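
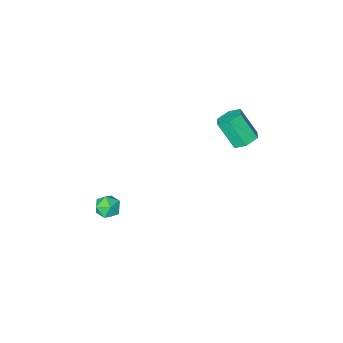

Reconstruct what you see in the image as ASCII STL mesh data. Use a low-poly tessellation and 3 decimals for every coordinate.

solid 
facet normal -0.267 0.525 -0.808
outer loop
vertex -3.799 3.85 2.154
vertex -4.208 4.406 2.65
vertex -3.389 4.529 2.459
endloop
endfacet
facet normal 0.834 -0.294 -0.467
outer loop
vertex -3.799 3.85 2.154
vertex -3.389 4.529 2.459
vertex -3.283 2.838 3.714
endloop
endfacet
facet normal 0.834 -0.294 -0.467
outer loop
vertex -3.283 2.838 3.714
vertex -3.389 4.529 2.459
vertex -2.873 3.517 4.019
endloop
endfacet
facet normal 0.267 -0.525 0.808
outer loop
vertex -3.283 2.838 3.714
vertex -2.873 3.517 4.019
vertex -3.692 3.394 4.21
endloop
endfacet
facet normal -0.267 0.525 -0.808
outer loop
vertex -3.389 4.529 2.459
vertex -4.208 4.406 2.65
vertex -3.798 5.085 2.955
endloop
endfacet
facet normal 0.835 0.545 0.077
outer loop
vertex -3.389 4.529 2.459
vertex -3.798 5.085 2.955
vertex -2.873 3.517 4.019
endloop
endfacet
facet normal 0.835 0.545 0.077
outer loop
vertex -2.873 3.517 4.019
vertex -3.798 5.085 2.955
vertex -3.282 4.073 4.515
endloop
endfacet
facet normal 0.267 -0.525 0.808
outer loop
vertex -2.873 3.517 4.019
vertex -3.282 4.073 4.515
vertex -3.692 3.394 4.21
endloop
endfacet
facet normal -0.267 0.525 -0.808
outer loop
vertex -3.798 5.085 2.955
vertex -4.208 4.406 2.65
vertex -4.617 4.962 3.146
endloop
endfacet
facet normal 0.001 0.839 0.544
outer loop
vertex -3.798 5.085 2.955
vertex -4.617 4.962 3.146
vertex -3.282 4.073 4.515
endloop
endfacet
facet normal 0.001 0.839 0.544
outer loop
vertex -3.282 4.073 4.515
vertex -4.617 4.962 3.146
vertex -4.101 3.95 4.706
endloop
endfacet
facet normal 0.267 -0.525 0.808
outer loop
vertex -3.282 4.073 4.515
vertex -4.101 3.95 4.706
vertex -3.692 3.394 4.21
endloop
endfacet
facet normal -0.267 0.525 -0.808
outer loop
vertex -4.617 4.962 3.146
vertex -4.208 4.406 2.65
vertex -5.027 4.283 2.841
endloop
endfacet
facet normal -0.834 0.294 0.467
outer loop
vertex -4.617 4.962 3.146
vertex -5.027 4.283 2.841
vertex -4.101 3.95 4.706
endloop
endfacet
facet normal -0.834 0.294 0.467
outer loop
vertex -4.101 3.95 4.706
vertex -5.027 4.283 2.841
vertex -4.511 3.271 4.401
endloop
endfacet
facet normal 0.267 -0.525 0.808
outer loop
vertex -4.101 3.95 4.706
vertex -4.511 3.271 4.401
vertex -3.692 3.394 4.21
endloop
endfacet
facet normal -0.267 0.525 -0.808
outer loop
vertex -5.027 4.283 2.841
vertex -4.208 4.406 2.65
vertex -4.618 3.727 2.345
endloop
endfacet
facet normal -0.835 -0.545 -0.077
outer loop
vertex -5.027 4.283 2.841
vertex -4.618 3.727 2.345
vertex -4.511 3.271 4.401
endloop
endfacet
facet normal -0.835 -0.545 -0.077
outer loop
vertex -4.511 3.271 4.401
vertex -4.618 3.727 2.345
vertex -4.102 2.715 3.905
endloop
endfacet
facet normal 0.267 -0.525 0.808
outer loop
vertex -4.511 3.271 4.401
vertex -4.102 2.715 3.905
vertex -3.692 3.394 4.21
endloop
endfacet
facet normal -0.267 0.525 -0.808
outer loop
vertex -4.618 3.727 2.345
vertex -4.208 4.406 2.65
vertex -3.799 3.85 2.154
endloop
endfacet
facet normal -0.001 -0.839 -0.544
outer loop
vertex -4.618 3.727 2.345
vertex -3.799 3.85 2.154
vertex -4.102 2.715 3.905
endloop
endfacet
facet normal -0.001 -0.839 -0.544
outer loop
vertex -4.102 2.715 3.905
vertex -3.799 3.85 2.154
vertex -3.283 2.838 3.714
endloop
endfacet
facet normal 0.267 -0.525 0.808
outer loop
vertex -4.102 2.715 3.905
vertex -3.283 2.838 3.714
vertex -3.692 3.394 4.21
endloop
endfacet
facet normal -0.603 -0.287 0.744
outer loop
vertex 1.842 0.637 -3.504
vertex 1.946 -0.197 -3.741
vertex 2.49 0.164 -3.161
endloop
endfacet
facet normal -0.255 0.314 0.915
outer loop
vertex 1.842 0.637 -3.504
vertex 2.49 0.164 -3.161
vertex 2.634 0.99 -3.404
endloop
endfacet
facet normal -0.413 0.807 0.423
outer loop
vertex 1.842 0.637 -3.504
vertex 2.634 0.99 -3.404
vertex 2.178 1.139 -4.134
endloop
endfacet
facet normal -0.858 0.511 -0.050
outer loop
vertex 1.842 0.637 -3.504
vertex 2.178 1.139 -4.134
vertex 1.753 0.406 -4.341
endloop
endfacet
facet normal -0.975 -0.164 0.149
outer loop
vertex 1.842 0.637 -3.504
vertex 1.753 0.406 -4.341
vertex 1.946 -0.197 -3.741
endloop
endfacet
facet normal 0.446 0.180 0.877
outer loop
vertex 2.634 0.99 -3.404
vertex 2.49 0.164 -3.161
vertex 3.227 0.374 -3.579
endloop
endfacet
facet normal -0.118 -0.790 0.602
outer loop
vertex 2.49 0.164 -3.161
vertex 1.946 -0.197 -3.741
vertex 2.802 -0.359 -3.786
endloop
endfacet
facet normal -0.721 -0.591 -0.362
outer loop
vertex 1.946 -0.197 -3.741
vertex 1.753 0.406 -4.341
vertex 2.346 -0.21 -4.516
endloop
endfacet
facet normal -0.531 0.501 -0.684
outer loop
vertex 1.753 0.406 -4.341
vertex 2.178 1.139 -4.134
vertex 2.49 0.616 -4.759
endloop
endfacet
facet normal 0.189 0.979 0.081
outer loop
vertex 2.178 1.139 -4.134
vertex 2.634 0.99 -3.404
vertex 3.034 0.977 -4.179
endloop
endfacet
facet normal 0.858 -0.511 0.050
outer loop
vertex 3.138 0.143 -4.416
vertex 3.227 0.374 -3.579
vertex 2.802 -0.359 -3.786
endloop
endfacet
facet normal 0.413 -0.807 -0.423
outer loop
vertex 3.138 0.143 -4.416
vertex 2.802 -0.359 -3.786
vertex 2.346 -0.21 -4.516
endloop
endfacet
facet normal 0.255 -0.314 -0.915
outer loop
vertex 3.138 0.143 -4.416
vertex 2.346 -0.21 -4.516
vertex 2.49 0.616 -4.759
endloop
endfacet
facet normal 0.603 0.287 -0.744
outer loop
vertex 3.138 0.143 -4.416
vertex 2.49 0.616 -4.759
vertex 3.034 0.977 -4.179
endloop
endfacet
facet normal 0.975 0.164 -0.149
outer loop
vertex 3.138 0.143 -4.416
vertex 3.034 0.977 -4.179
vertex 3.227 0.374 -3.579
endloop
endfacet
facet normal 0.531 -0.501 0.684
outer loop
vertex 2.802 -0.359 -3.786
vertex 3.227 0.374 -3.579
vertex 2.49 0.164 -3.161
endloop
endfacet
facet normal -0.189 -0.979 -0.081
outer loop
vertex 2.346 -0.21 -4.516
vertex 2.802 -0.359 -3.786
vertex 1.946 -0.197 -3.741
endloop
endfacet
facet normal -0.446 -0.180 -0.877
outer loop
vertex 2.49 0.616 -4.759
vertex 2.346 -0.21 -4.516
vertex 1.753 0.406 -4.341
endloop
endfacet
facet normal 0.118 0.790 -0.602
outer loop
vertex 3.034 0.977 -4.179
vertex 2.49 0.616 -4.759
vertex 2.178 1.139 -4.134
endloop
endfacet
facet normal 0.721 0.591 0.362
outer loop
vertex 3.227 0.374 -3.579
vertex 3.034 0.977 -4.179
vertex 2.634 0.99 -3.404
endloop
endfacet

endsolid


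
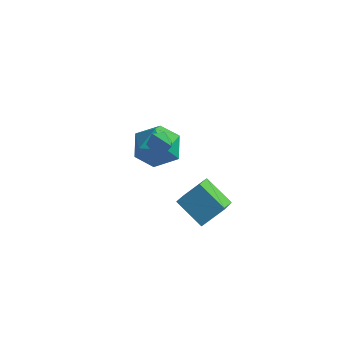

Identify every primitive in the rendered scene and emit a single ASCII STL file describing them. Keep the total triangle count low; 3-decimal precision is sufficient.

solid 
facet normal -0.813 0.236 0.532
outer loop
vertex 0.746 -2.675 -0.986
vertex 1.525 -1.929 -0.125
vertex 0.493 -1.222 -2.017
endloop
endfacet
facet normal -0.565 -0.541 -0.624
outer loop
vertex 1.835 -1.611 -2.895
vertex 0.746 -2.675 -0.986
vertex 0.493 -1.222 -2.017
endloop
endfacet
facet normal -0.813 0.236 0.532
outer loop
vertex 0.493 -1.222 -2.017
vertex 1.525 -1.929 -0.125
vertex 1.272 -0.476 -1.156
endloop
endfacet
facet normal -0.141 0.808 -0.573
outer loop
vertex 1.272 -0.476 -1.156
vertex 1.835 -1.611 -2.895
vertex 0.493 -1.222 -2.017
endloop
endfacet
facet normal 0.141 -0.808 0.573
outer loop
vertex 0.746 -2.675 -0.986
vertex 2.867 -2.318 -1.003
vertex 1.525 -1.929 -0.125
endloop
endfacet
facet normal -0.565 -0.541 -0.624
outer loop
vertex 2.088 -3.064 -1.864
vertex 0.746 -2.675 -0.986
vertex 1.835 -1.611 -2.895
endloop
endfacet
facet normal 0.141 -0.808 0.573
outer loop
vertex 2.088 -3.064 -1.864
vertex 2.867 -2.318 -1.003
vertex 0.746 -2.675 -0.986
endloop
endfacet
facet normal 0.565 0.541 0.624
outer loop
vertex 1.525 -1.929 -0.125
vertex 2.867 -2.318 -1.003
vertex 1.272 -0.476 -1.156
endloop
endfacet
facet normal -0.141 0.808 -0.573
outer loop
vertex 2.614 -0.865 -2.034
vertex 1.835 -1.611 -2.895
vertex 1.272 -0.476 -1.156
endloop
endfacet
facet normal 0.565 0.541 0.624
outer loop
vertex 1.272 -0.476 -1.156
vertex 2.867 -2.318 -1.003
vertex 2.614 -0.865 -2.034
endloop
endfacet
facet normal 0.813 -0.236 -0.532
outer loop
vertex 2.614 -0.865 -2.034
vertex 2.088 -3.064 -1.864
vertex 1.835 -1.611 -2.895
endloop
endfacet
facet normal 0.813 -0.236 -0.532
outer loop
vertex 2.867 -2.318 -1.003
vertex 2.088 -3.064 -1.864
vertex 2.614 -0.865 -2.034
endloop
endfacet
facet normal -0.534 0.422 0.733
outer loop
vertex -1.217 0.137 1.178
vertex -2.009 -0.79 1.134
vertex -1.041 -0.849 1.874
endloop
endfacet
facet normal 0.157 0.588 0.793
outer loop
vertex -1.217 0.137 1.178
vertex -1.041 -0.849 1.874
vertex -0.097 -0.33 1.302
endloop
endfacet
facet normal 0.360 0.913 0.191
outer loop
vertex -1.217 0.137 1.178
vertex -0.097 -0.33 1.302
vertex -0.482 0.05 0.209
endloop
endfacet
facet normal -0.207 0.948 -0.242
outer loop
vertex -1.217 0.137 1.178
vertex -0.482 0.05 0.209
vertex -1.663 -0.234 0.105
endloop
endfacet
facet normal -0.759 0.644 0.093
outer loop
vertex -1.217 0.137 1.178
vertex -1.663 -0.234 0.105
vertex -2.009 -0.79 1.134
endloop
endfacet
facet normal 0.526 -0.020 0.850
outer loop
vertex -0.097 -0.33 1.302
vertex -1.041 -0.849 1.874
vertex -0.197 -1.546 1.335
endloop
endfacet
facet normal -0.592 -0.289 0.752
outer loop
vertex -1.041 -0.849 1.874
vertex -2.009 -0.79 1.134
vertex -1.378 -1.83 1.231
endloop
endfacet
facet normal -0.956 0.071 -0.283
outer loop
vertex -2.009 -0.79 1.134
vertex -1.663 -0.234 0.105
vertex -1.763 -1.45 0.138
endloop
endfacet
facet normal -0.063 0.562 -0.825
outer loop
vertex -1.663 -0.234 0.105
vertex -0.482 0.05 0.209
vertex -0.819 -0.931 -0.434
endloop
endfacet
facet normal 0.853 0.506 -0.125
outer loop
vertex -0.482 0.05 0.209
vertex -0.097 -0.33 1.302
vertex 0.149 -0.99 0.306
endloop
endfacet
facet normal 0.207 -0.948 0.242
outer loop
vertex -0.643 -1.917 0.262
vertex -0.197 -1.546 1.335
vertex -1.378 -1.83 1.231
endloop
endfacet
facet normal -0.360 -0.913 -0.191
outer loop
vertex -0.643 -1.917 0.262
vertex -1.378 -1.83 1.231
vertex -1.763 -1.45 0.138
endloop
endfacet
facet normal -0.157 -0.588 -0.793
outer loop
vertex -0.643 -1.917 0.262
vertex -1.763 -1.45 0.138
vertex -0.819 -0.931 -0.434
endloop
endfacet
facet normal 0.534 -0.422 -0.733
outer loop
vertex -0.643 -1.917 0.262
vertex -0.819 -0.931 -0.434
vertex 0.149 -0.99 0.306
endloop
endfacet
facet normal 0.759 -0.644 -0.093
outer loop
vertex -0.643 -1.917 0.262
vertex 0.149 -0.99 0.306
vertex -0.197 -1.546 1.335
endloop
endfacet
facet normal 0.063 -0.562 0.825
outer loop
vertex -1.378 -1.83 1.231
vertex -0.197 -1.546 1.335
vertex -1.041 -0.849 1.874
endloop
endfacet
facet normal -0.853 -0.506 0.125
outer loop
vertex -1.763 -1.45 0.138
vertex -1.378 -1.83 1.231
vertex -2.009 -0.79 1.134
endloop
endfacet
facet normal -0.526 0.020 -0.850
outer loop
vertex -0.819 -0.931 -0.434
vertex -1.763 -1.45 0.138
vertex -1.663 -0.234 0.105
endloop
endfacet
facet normal 0.592 0.289 -0.752
outer loop
vertex 0.149 -0.99 0.306
vertex -0.819 -0.931 -0.434
vertex -0.482 0.05 0.209
endloop
endfacet
facet normal 0.956 -0.071 0.283
outer loop
vertex -0.197 -1.546 1.335
vertex 0.149 -0.99 0.306
vertex -0.097 -0.33 1.302
endloop
endfacet
facet normal -0.616 0.547 -0.567
outer loop
vertex 0.619 -2.854 3.409
vertex 0.202 -3.232 3.497
vertex 0.266 -2.791 3.853
endloop
endfacet
facet normal 0.657 0.615 0.435
outer loop
vertex 0.619 -2.854 3.409
vertex 0.266 -2.791 3.853
vertex 1.118 -4.048 4.343
endloop
endfacet
facet normal -0.615 0.548 -0.568
outer loop
vertex 0.266 -2.791 3.853
vertex 0.202 -3.232 3.497
vertex -0.151 -3.169 3.94
endloop
endfacet
facet normal -0.085 0.311 0.946
outer loop
vertex 0.266 -2.791 3.853
vertex -0.151 -3.169 3.94
vertex 1.118 -4.048 4.343
endloop
endfacet
facet normal -0.615 0.548 -0.568
outer loop
vertex -0.151 -3.169 3.94
vertex 0.202 -3.232 3.497
vertex -0.216 -3.61 3.585
endloop
endfacet
facet normal -0.547 -0.474 0.689
outer loop
vertex -0.151 -3.169 3.94
vertex -0.216 -3.61 3.585
vertex 1.118 -4.048 4.343
endloop
endfacet
facet normal -0.615 0.548 -0.568
outer loop
vertex -0.216 -3.61 3.585
vertex 0.202 -3.232 3.497
vertex 0.137 -3.673 3.142
endloop
endfacet
facet normal -0.270 -0.960 -0.079
outer loop
vertex -0.216 -3.61 3.585
vertex 0.137 -3.673 3.142
vertex 1.118 -4.048 4.343
endloop
endfacet
facet normal -0.616 0.547 -0.567
outer loop
vertex 0.137 -3.673 3.142
vertex 0.202 -3.232 3.497
vertex 0.554 -3.295 3.054
endloop
endfacet
facet normal 0.471 -0.656 -0.589
outer loop
vertex 0.137 -3.673 3.142
vertex 0.554 -3.295 3.054
vertex 1.118 -4.048 4.343
endloop
endfacet
facet normal -0.616 0.547 -0.567
outer loop
vertex 0.554 -3.295 3.054
vertex 0.202 -3.232 3.497
vertex 0.619 -2.854 3.409
endloop
endfacet
facet normal 0.934 0.130 -0.333
outer loop
vertex 0.554 -3.295 3.054
vertex 0.619 -2.854 3.409
vertex 1.118 -4.048 4.343
endloop
endfacet

endsolid


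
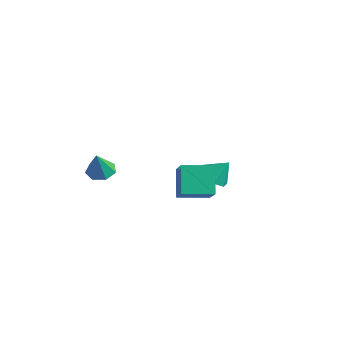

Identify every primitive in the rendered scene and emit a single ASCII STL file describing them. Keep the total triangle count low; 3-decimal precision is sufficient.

solid 
facet normal -0.408 -0.485 -0.773
outer loop
vertex 1.253 3.733 0.12
vertex 0.8 3.076 0.771
vertex 0.538 3.976 0.345
endloop
endfacet
facet normal 0.310 0.950 -0.039
outer loop
vertex 1.253 3.733 0.12
vertex 0.538 3.976 0.345
vertex 1.38 3.764 1.869
endloop
endfacet
facet normal -0.408 -0.485 -0.774
outer loop
vertex 0.538 3.976 0.345
vertex 0.8 3.076 0.771
vertex -0.024 3.692 0.819
endloop
endfacet
facet normal -0.247 0.932 0.266
outer loop
vertex 0.538 3.976 0.345
vertex -0.024 3.692 0.819
vertex 1.38 3.764 1.869
endloop
endfacet
facet normal -0.408 -0.485 -0.774
outer loop
vertex -0.024 3.692 0.819
vertex 0.8 3.076 0.771
vertex -0.103 3.047 1.265
endloop
endfacet
facet normal -0.526 0.526 0.668
outer loop
vertex -0.024 3.692 0.819
vertex -0.103 3.047 1.265
vertex 1.38 3.764 1.869
endloop
endfacet
facet normal -0.408 -0.485 -0.773
outer loop
vertex -0.103 3.047 1.265
vertex 0.8 3.076 0.771
vertex 0.347 2.419 1.422
endloop
endfacet
facet normal -0.365 -0.029 0.931
outer loop
vertex -0.103 3.047 1.265
vertex 0.347 2.419 1.422
vertex 1.38 3.764 1.869
endloop
endfacet
facet normal -0.409 -0.485 -0.773
outer loop
vertex 0.347 2.419 1.422
vertex 0.8 3.076 0.771
vertex 1.062 2.175 1.197
endloop
endfacet
facet normal 0.144 -0.410 0.901
outer loop
vertex 0.347 2.419 1.422
vertex 1.062 2.175 1.197
vertex 1.38 3.764 1.869
endloop
endfacet
facet normal -0.408 -0.485 -0.774
outer loop
vertex 1.062 2.175 1.197
vertex 0.8 3.076 0.771
vertex 1.624 2.46 0.722
endloop
endfacet
facet normal 0.702 -0.392 0.595
outer loop
vertex 1.062 2.175 1.197
vertex 1.624 2.46 0.722
vertex 1.38 3.764 1.869
endloop
endfacet
facet normal -0.408 -0.485 -0.773
outer loop
vertex 1.624 2.46 0.722
vertex 0.8 3.076 0.771
vertex 1.703 3.105 0.276
endloop
endfacet
facet normal 0.981 0.014 0.193
outer loop
vertex 1.624 2.46 0.722
vertex 1.703 3.105 0.276
vertex 1.38 3.764 1.869
endloop
endfacet
facet normal -0.408 -0.485 -0.773
outer loop
vertex 1.703 3.105 0.276
vertex 0.8 3.076 0.771
vertex 1.253 3.733 0.12
endloop
endfacet
facet normal 0.819 0.570 -0.070
outer loop
vertex 1.703 3.105 0.276
vertex 1.253 3.733 0.12
vertex 1.38 3.764 1.869
endloop
endfacet
facet normal -0.233 0.333 -0.914
outer loop
vertex -2.641 -1.213 0.992
vertex -3.403 -1.71 1.005
vertex -3.28 -0.853 1.286
endloop
endfacet
facet normal 0.588 0.605 0.537
outer loop
vertex -2.641 -1.213 0.992
vertex -3.28 -0.853 1.286
vertex -2.997 -2.29 2.595
endloop
endfacet
facet normal -0.234 0.333 -0.913
outer loop
vertex -3.28 -0.853 1.286
vertex -3.403 -1.71 1.005
vertex -4.011 -1.139 1.369
endloop
endfacet
facet normal -0.168 0.646 0.745
outer loop
vertex -3.28 -0.853 1.286
vertex -4.011 -1.139 1.369
vertex -2.997 -2.29 2.595
endloop
endfacet
facet normal -0.234 0.333 -0.913
outer loop
vertex -4.011 -1.139 1.369
vertex -3.403 -1.71 1.005
vertex -4.285 -1.855 1.178
endloop
endfacet
facet normal -0.722 0.094 0.685
outer loop
vertex -4.011 -1.139 1.369
vertex -4.285 -1.855 1.178
vertex -2.997 -2.29 2.595
endloop
endfacet
facet normal -0.234 0.333 -0.913
outer loop
vertex -4.285 -1.855 1.178
vertex -3.403 -1.71 1.005
vertex -3.895 -2.461 0.857
endloop
endfacet
facet normal -0.658 -0.637 0.403
outer loop
vertex -4.285 -1.855 1.178
vertex -3.895 -2.461 0.857
vertex -2.997 -2.29 2.595
endloop
endfacet
facet normal -0.234 0.333 -0.913
outer loop
vertex -3.895 -2.461 0.857
vertex -3.403 -1.71 1.005
vertex -3.135 -2.502 0.647
endloop
endfacet
facet normal -0.023 -0.994 0.110
outer loop
vertex -3.895 -2.461 0.857
vertex -3.135 -2.502 0.647
vertex -2.997 -2.29 2.595
endloop
endfacet
facet normal -0.234 0.334 -0.913
outer loop
vertex -3.135 -2.502 0.647
vertex -3.403 -1.71 1.005
vertex -2.577 -1.947 0.707
endloop
endfacet
facet normal 0.703 -0.710 0.027
outer loop
vertex -3.135 -2.502 0.647
vertex -2.577 -1.947 0.707
vertex -2.997 -2.29 2.595
endloop
endfacet
facet normal -0.234 0.334 -0.913
outer loop
vertex -2.577 -1.947 0.707
vertex -3.403 -1.71 1.005
vertex -2.641 -1.213 0.992
endloop
endfacet
facet normal 0.976 0.001 0.217
outer loop
vertex -2.577 -1.947 0.707
vertex -2.641 -1.213 0.992
vertex -2.997 -2.29 2.595
endloop
endfacet
facet normal -0.477 0.365 0.800
outer loop
vertex 3.163 -1.091 4.136
vertex 4.141 0.463 4.01
vertex 1.63 -0.232 2.83
endloop
endfacet
facet normal -0.531 -0.844 0.068
outer loop
vertex 2.559 -0.943 1.27
vertex 3.163 -1.091 4.136
vertex 1.63 -0.232 2.83
endloop
endfacet
facet normal -0.477 0.365 0.800
outer loop
vertex 1.63 -0.232 2.83
vertex 4.141 0.463 4.01
vertex 2.607 1.322 2.704
endloop
endfacet
facet normal -0.701 0.392 -0.596
outer loop
vertex 2.607 1.322 2.704
vertex 2.559 -0.943 1.27
vertex 1.63 -0.232 2.83
endloop
endfacet
facet normal 0.700 -0.393 0.596
outer loop
vertex 3.163 -1.091 4.136
vertex 5.07 -0.248 2.45
vertex 4.141 0.463 4.01
endloop
endfacet
facet normal -0.531 -0.845 0.068
outer loop
vertex 4.093 -1.802 2.576
vertex 3.163 -1.091 4.136
vertex 2.559 -0.943 1.27
endloop
endfacet
facet normal 0.701 -0.392 0.596
outer loop
vertex 4.093 -1.802 2.576
vertex 5.07 -0.248 2.45
vertex 3.163 -1.091 4.136
endloop
endfacet
facet normal 0.531 0.844 -0.069
outer loop
vertex 4.141 0.463 4.01
vertex 5.07 -0.248 2.45
vertex 2.607 1.322 2.704
endloop
endfacet
facet normal -0.700 0.392 -0.596
outer loop
vertex 3.537 0.611 1.144
vertex 2.559 -0.943 1.27
vertex 2.607 1.322 2.704
endloop
endfacet
facet normal 0.531 0.844 -0.068
outer loop
vertex 2.607 1.322 2.704
vertex 5.07 -0.248 2.45
vertex 3.537 0.611 1.144
endloop
endfacet
facet normal 0.477 -0.365 -0.800
outer loop
vertex 3.537 0.611 1.144
vertex 4.093 -1.802 2.576
vertex 2.559 -0.943 1.27
endloop
endfacet
facet normal 0.477 -0.365 -0.800
outer loop
vertex 5.07 -0.248 2.45
vertex 4.093 -1.802 2.576
vertex 3.537 0.611 1.144
endloop
endfacet

endsolid


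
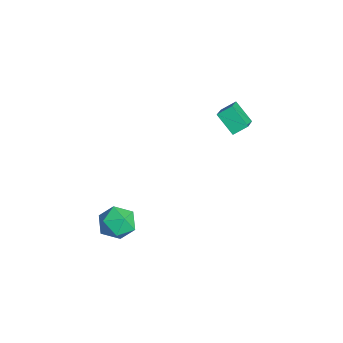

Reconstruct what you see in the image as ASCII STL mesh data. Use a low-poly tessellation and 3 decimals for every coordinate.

solid 
facet normal -0.592 0.804 -0.055
outer loop
vertex -0.628 -2.061 -3.239
vertex -1.366 -2.558 -2.567
vertex -0.553 -1.93 -2.135
endloop
endfacet
facet normal 0.094 0.988 -0.124
outer loop
vertex -0.628 -2.061 -3.239
vertex -0.553 -1.93 -2.135
vertex 0.368 -2.093 -2.74
endloop
endfacet
facet normal 0.363 0.634 -0.683
outer loop
vertex -0.628 -2.061 -3.239
vertex 0.368 -2.093 -2.74
vertex 0.125 -2.823 -3.547
endloop
endfacet
facet normal -0.158 0.232 -0.960
outer loop
vertex -0.628 -2.061 -3.239
vertex 0.125 -2.823 -3.547
vertex -0.946 -3.11 -3.44
endloop
endfacet
facet normal -0.748 0.336 -0.572
outer loop
vertex -0.628 -2.061 -3.239
vertex -0.946 -3.11 -3.44
vertex -1.366 -2.558 -2.567
endloop
endfacet
facet normal 0.439 0.771 0.461
outer loop
vertex 0.368 -2.093 -2.74
vertex -0.553 -1.93 -2.135
vertex 0.246 -2.61 -1.76
endloop
endfacet
facet normal -0.670 0.474 0.572
outer loop
vertex -0.553 -1.93 -2.135
vertex -1.366 -2.558 -2.567
vertex -0.825 -2.897 -1.653
endloop
endfacet
facet normal -0.922 -0.283 -0.264
outer loop
vertex -1.366 -2.558 -2.567
vertex -0.946 -3.11 -3.44
vertex -1.068 -3.627 -2.46
endloop
endfacet
facet normal 0.032 -0.453 -0.891
outer loop
vertex -0.946 -3.11 -3.44
vertex 0.125 -2.823 -3.547
vertex -0.147 -3.79 -3.065
endloop
endfacet
facet normal 0.874 0.199 -0.443
outer loop
vertex 0.125 -2.823 -3.547
vertex 0.368 -2.093 -2.74
vertex 0.666 -3.162 -2.633
endloop
endfacet
facet normal 0.158 -0.232 0.960
outer loop
vertex -0.072 -3.659 -1.961
vertex 0.246 -2.61 -1.76
vertex -0.825 -2.897 -1.653
endloop
endfacet
facet normal -0.363 -0.634 0.683
outer loop
vertex -0.072 -3.659 -1.961
vertex -0.825 -2.897 -1.653
vertex -1.068 -3.627 -2.46
endloop
endfacet
facet normal -0.094 -0.988 0.124
outer loop
vertex -0.072 -3.659 -1.961
vertex -1.068 -3.627 -2.46
vertex -0.147 -3.79 -3.065
endloop
endfacet
facet normal 0.592 -0.804 0.055
outer loop
vertex -0.072 -3.659 -1.961
vertex -0.147 -3.79 -3.065
vertex 0.666 -3.162 -2.633
endloop
endfacet
facet normal 0.748 -0.336 0.572
outer loop
vertex -0.072 -3.659 -1.961
vertex 0.666 -3.162 -2.633
vertex 0.246 -2.61 -1.76
endloop
endfacet
facet normal -0.032 0.453 0.891
outer loop
vertex -0.825 -2.897 -1.653
vertex 0.246 -2.61 -1.76
vertex -0.553 -1.93 -2.135
endloop
endfacet
facet normal -0.874 -0.199 0.443
outer loop
vertex -1.068 -3.627 -2.46
vertex -0.825 -2.897 -1.653
vertex -1.366 -2.558 -2.567
endloop
endfacet
facet normal -0.439 -0.771 -0.461
outer loop
vertex -0.147 -3.79 -3.065
vertex -1.068 -3.627 -2.46
vertex -0.946 -3.11 -3.44
endloop
endfacet
facet normal 0.670 -0.474 -0.572
outer loop
vertex 0.666 -3.162 -2.633
vertex -0.147 -3.79 -3.065
vertex 0.125 -2.823 -3.547
endloop
endfacet
facet normal 0.922 0.283 0.264
outer loop
vertex 0.246 -2.61 -1.76
vertex 0.666 -3.162 -2.633
vertex 0.368 -2.093 -2.74
endloop
endfacet
facet normal -0.751 0.367 -0.549
outer loop
vertex -2.691 3.476 3.049
vertex -2.661 4.283 3.548
vertex -1.721 4.032 2.094
endloop
endfacet
facet normal -0.031 -0.850 -0.526
outer loop
vertex -0.219 3.297 3.192
vertex -2.691 3.476 3.049
vertex -1.721 4.032 2.094
endloop
endfacet
facet normal -0.751 0.368 -0.549
outer loop
vertex -1.721 4.032 2.094
vertex -2.661 4.283 3.548
vertex -1.691 4.839 2.594
endloop
endfacet
facet normal 0.660 0.378 -0.650
outer loop
vertex -1.691 4.839 2.594
vertex -0.219 3.297 3.192
vertex -1.721 4.032 2.094
endloop
endfacet
facet normal -0.660 -0.377 0.650
outer loop
vertex -2.691 3.476 3.049
vertex -1.159 3.548 4.646
vertex -2.661 4.283 3.548
endloop
endfacet
facet normal -0.031 -0.850 -0.527
outer loop
vertex -1.189 2.741 4.146
vertex -2.691 3.476 3.049
vertex -0.219 3.297 3.192
endloop
endfacet
facet normal -0.660 -0.378 0.650
outer loop
vertex -1.189 2.741 4.146
vertex -1.159 3.548 4.646
vertex -2.691 3.476 3.049
endloop
endfacet
facet normal 0.031 0.850 0.527
outer loop
vertex -2.661 4.283 3.548
vertex -1.159 3.548 4.646
vertex -1.691 4.839 2.594
endloop
endfacet
facet normal 0.659 0.377 -0.650
outer loop
vertex -0.189 4.104 3.691
vertex -0.219 3.297 3.192
vertex -1.691 4.839 2.594
endloop
endfacet
facet normal 0.031 0.850 0.526
outer loop
vertex -1.691 4.839 2.594
vertex -1.159 3.548 4.646
vertex -0.189 4.104 3.691
endloop
endfacet
facet normal 0.751 -0.367 0.549
outer loop
vertex -0.189 4.104 3.691
vertex -1.189 2.741 4.146
vertex -0.219 3.297 3.192
endloop
endfacet
facet normal 0.751 -0.368 0.549
outer loop
vertex -1.159 3.548 4.646
vertex -1.189 2.741 4.146
vertex -0.189 4.104 3.691
endloop
endfacet

endsolid


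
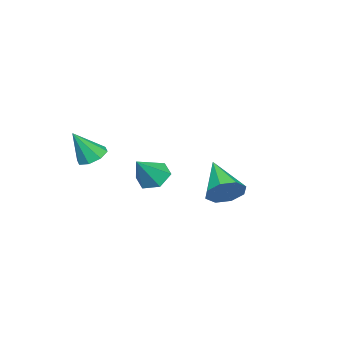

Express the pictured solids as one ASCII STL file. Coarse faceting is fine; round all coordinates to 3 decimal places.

solid 
facet normal -0.391 0.346 -0.853
outer loop
vertex 3.108 -1.639 0.226
vertex 2.7 -2.287 0.15
vertex 2.579 -1.603 0.483
endloop
endfacet
facet normal 0.339 0.728 0.596
outer loop
vertex 3.108 -1.639 0.226
vertex 2.579 -1.603 0.483
vertex 3.36 -2.873 1.59
endloop
endfacet
facet normal -0.391 0.346 -0.853
outer loop
vertex 2.579 -1.603 0.483
vertex 2.7 -2.287 0.15
vertex 2.121 -1.968 0.545
endloop
endfacet
facet normal -0.301 0.514 0.803
outer loop
vertex 2.579 -1.603 0.483
vertex 2.121 -1.968 0.545
vertex 3.36 -2.873 1.59
endloop
endfacet
facet normal -0.390 0.347 -0.853
outer loop
vertex 2.121 -1.968 0.545
vertex 2.7 -2.287 0.15
vertex 2.001 -2.52 0.375
endloop
endfacet
facet normal -0.676 -0.079 0.733
outer loop
vertex 2.121 -1.968 0.545
vertex 2.001 -2.52 0.375
vertex 3.36 -2.873 1.59
endloop
endfacet
facet normal -0.390 0.346 -0.853
outer loop
vertex 2.001 -2.52 0.375
vertex 2.7 -2.287 0.15
vertex 2.291 -2.935 0.074
endloop
endfacet
facet normal -0.565 -0.705 0.428
outer loop
vertex 2.001 -2.52 0.375
vertex 2.291 -2.935 0.074
vertex 3.36 -2.873 1.59
endloop
endfacet
facet normal -0.392 0.347 -0.852
outer loop
vertex 2.291 -2.935 0.074
vertex 2.7 -2.287 0.15
vertex 2.82 -2.971 -0.184
endloop
endfacet
facet normal -0.036 -0.997 0.066
outer loop
vertex 2.291 -2.935 0.074
vertex 2.82 -2.971 -0.184
vertex 3.36 -2.873 1.59
endloop
endfacet
facet normal -0.392 0.347 -0.852
outer loop
vertex 2.82 -2.971 -0.184
vertex 2.7 -2.287 0.15
vertex 3.278 -2.606 -0.246
endloop
endfacet
facet normal 0.605 -0.783 -0.141
outer loop
vertex 2.82 -2.971 -0.184
vertex 3.278 -2.606 -0.246
vertex 3.36 -2.873 1.59
endloop
endfacet
facet normal -0.392 0.348 -0.852
outer loop
vertex 3.278 -2.606 -0.246
vertex 2.7 -2.287 0.15
vertex 3.398 -2.054 -0.076
endloop
endfacet
facet normal 0.979 -0.191 -0.071
outer loop
vertex 3.278 -2.606 -0.246
vertex 3.398 -2.054 -0.076
vertex 3.36 -2.873 1.59
endloop
endfacet
facet normal -0.392 0.347 -0.852
outer loop
vertex 3.398 -2.054 -0.076
vertex 2.7 -2.287 0.15
vertex 3.108 -1.639 0.226
endloop
endfacet
facet normal 0.869 0.436 0.234
outer loop
vertex 3.398 -2.054 -0.076
vertex 3.108 -1.639 0.226
vertex 3.36 -2.873 1.59
endloop
endfacet
facet normal 0.602 0.577 -0.551
outer loop
vertex 1.266 3.12 -1.103
vertex 0.644 3.096 -1.808
vertex 0.787 3.655 -1.066
endloop
endfacet
facet normal 0.184 0.097 0.978
outer loop
vertex 1.266 3.12 -1.103
vertex 0.787 3.655 -1.066
vertex -0.664 1.844 -0.612
endloop
endfacet
facet normal 0.603 0.577 -0.551
outer loop
vertex 0.787 3.655 -1.066
vertex 0.644 3.096 -1.808
vertex 0.224 3.864 -1.463
endloop
endfacet
facet normal -0.371 0.494 0.786
outer loop
vertex 0.787 3.655 -1.066
vertex 0.224 3.864 -1.463
vertex -0.664 1.844 -0.612
endloop
endfacet
facet normal 0.603 0.577 -0.550
outer loop
vertex 0.224 3.864 -1.463
vertex 0.644 3.096 -1.808
vertex -0.092 3.622 -2.063
endloop
endfacet
facet normal -0.842 0.476 0.252
outer loop
vertex 0.224 3.864 -1.463
vertex -0.092 3.622 -2.063
vertex -0.664 1.844 -0.612
endloop
endfacet
facet normal 0.603 0.577 -0.550
outer loop
vertex -0.092 3.622 -2.063
vertex 0.644 3.096 -1.808
vertex 0.023 3.073 -2.513
endloop
endfacet
facet normal -0.950 0.054 -0.308
outer loop
vertex -0.092 3.622 -2.063
vertex 0.023 3.073 -2.513
vertex -0.664 1.844 -0.612
endloop
endfacet
facet normal 0.603 0.577 -0.550
outer loop
vertex 0.023 3.073 -2.513
vertex 0.644 3.096 -1.808
vertex 0.502 2.537 -2.55
endloop
endfacet
facet normal -0.632 -0.526 -0.569
outer loop
vertex 0.023 3.073 -2.513
vertex 0.502 2.537 -2.55
vertex -0.664 1.844 -0.612
endloop
endfacet
facet normal 0.603 0.577 -0.550
outer loop
vertex 0.502 2.537 -2.55
vertex 0.644 3.096 -1.808
vertex 1.064 2.329 -2.152
endloop
endfacet
facet normal -0.076 -0.924 -0.376
outer loop
vertex 0.502 2.537 -2.55
vertex 1.064 2.329 -2.152
vertex -0.664 1.844 -0.612
endloop
endfacet
facet normal 0.603 0.577 -0.550
outer loop
vertex 1.064 2.329 -2.152
vertex 0.644 3.096 -1.808
vertex 1.38 2.57 -1.553
endloop
endfacet
facet normal 0.394 -0.906 0.157
outer loop
vertex 1.064 2.329 -2.152
vertex 1.38 2.57 -1.553
vertex -0.664 1.844 -0.612
endloop
endfacet
facet normal 0.603 0.576 -0.552
outer loop
vertex 1.38 2.57 -1.553
vertex 0.644 3.096 -1.808
vertex 1.266 3.12 -1.103
endloop
endfacet
facet normal 0.502 -0.483 0.718
outer loop
vertex 1.38 2.57 -1.553
vertex 1.266 3.12 -1.103
vertex -0.664 1.844 -0.612
endloop
endfacet
facet normal -0.689 0.147 -0.709
outer loop
vertex -2.755 -2.776 -3.693
vertex -3.366 -2.51 -3.044
vertex -2.815 -1.88 -3.449
endloop
endfacet
facet normal 0.943 0.145 -0.299
outer loop
vertex -2.755 -2.776 -3.693
vertex -2.815 -1.88 -3.449
vertex -2.154 -2.77 -1.796
endloop
endfacet
facet normal -0.689 0.146 -0.710
outer loop
vertex -2.815 -1.88 -3.449
vertex -3.366 -2.51 -3.044
vertex -3.426 -1.615 -2.801
endloop
endfacet
facet normal 0.564 0.800 0.205
outer loop
vertex -2.815 -1.88 -3.449
vertex -3.426 -1.615 -2.801
vertex -2.154 -2.77 -1.796
endloop
endfacet
facet normal -0.689 0.147 -0.710
outer loop
vertex -3.426 -1.615 -2.801
vertex -3.366 -2.51 -3.044
vertex -3.978 -2.245 -2.396
endloop
endfacet
facet normal -0.092 0.594 0.799
outer loop
vertex -3.426 -1.615 -2.801
vertex -3.978 -2.245 -2.396
vertex -2.154 -2.77 -1.796
endloop
endfacet
facet normal -0.689 0.147 -0.710
outer loop
vertex -3.978 -2.245 -2.396
vertex -3.366 -2.51 -3.044
vertex -3.918 -3.14 -2.639
endloop
endfacet
facet normal -0.370 -0.266 0.890
outer loop
vertex -3.978 -2.245 -2.396
vertex -3.918 -3.14 -2.639
vertex -2.154 -2.77 -1.796
endloop
endfacet
facet normal -0.689 0.148 -0.709
outer loop
vertex -3.918 -3.14 -2.639
vertex -3.366 -2.51 -3.044
vertex -3.307 -3.406 -3.288
endloop
endfacet
facet normal 0.009 -0.922 0.386
outer loop
vertex -3.918 -3.14 -2.639
vertex -3.307 -3.406 -3.288
vertex -2.154 -2.77 -1.796
endloop
endfacet
facet normal -0.689 0.148 -0.709
outer loop
vertex -3.307 -3.406 -3.288
vertex -3.366 -2.51 -3.044
vertex -2.755 -2.776 -3.693
endloop
endfacet
facet normal 0.665 -0.717 -0.208
outer loop
vertex -3.307 -3.406 -3.288
vertex -2.755 -2.776 -3.693
vertex -2.154 -2.77 -1.796
endloop
endfacet

endsolid


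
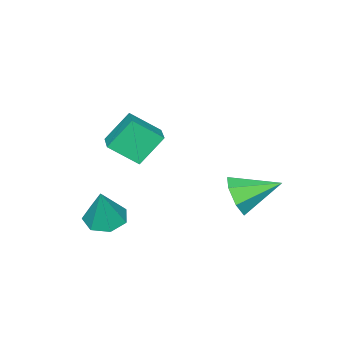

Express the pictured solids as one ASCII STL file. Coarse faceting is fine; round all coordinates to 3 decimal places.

solid 
facet normal -0.691 -0.689 -0.217
outer loop
vertex 1.306 -1.808 4.391
vertex 0.606 -0.817 3.474
vertex 2.186 -2.308 3.178
endloop
endfacet
facet normal 0.460 -0.652 0.603
outer loop
vertex 2.974 -1.523 3.426
vertex 1.306 -1.808 4.391
vertex 2.186 -2.308 3.178
endloop
endfacet
facet normal -0.691 -0.689 -0.217
outer loop
vertex 2.186 -2.308 3.178
vertex 0.606 -0.817 3.474
vertex 1.487 -1.318 2.261
endloop
endfacet
facet normal 0.557 -0.317 -0.767
outer loop
vertex 1.487 -1.318 2.261
vertex 2.974 -1.523 3.426
vertex 2.186 -2.308 3.178
endloop
endfacet
facet normal -0.557 0.317 0.768
outer loop
vertex 1.306 -1.808 4.391
vertex 1.394 -0.032 3.722
vertex 0.606 -0.817 3.474
endloop
endfacet
facet normal 0.460 -0.651 0.603
outer loop
vertex 2.093 -1.022 4.639
vertex 1.306 -1.808 4.391
vertex 2.974 -1.523 3.426
endloop
endfacet
facet normal -0.558 0.317 0.767
outer loop
vertex 2.093 -1.022 4.639
vertex 1.394 -0.032 3.722
vertex 1.306 -1.808 4.391
endloop
endfacet
facet normal -0.460 0.652 -0.603
outer loop
vertex 0.606 -0.817 3.474
vertex 1.394 -0.032 3.722
vertex 1.487 -1.318 2.261
endloop
endfacet
facet normal 0.558 -0.316 -0.767
outer loop
vertex 2.274 -0.532 2.509
vertex 2.974 -1.523 3.426
vertex 1.487 -1.318 2.261
endloop
endfacet
facet normal -0.461 0.651 -0.603
outer loop
vertex 1.487 -1.318 2.261
vertex 1.394 -0.032 3.722
vertex 2.274 -0.532 2.509
endloop
endfacet
facet normal 0.691 0.689 0.217
outer loop
vertex 2.274 -0.532 2.509
vertex 2.093 -1.022 4.639
vertex 2.974 -1.523 3.426
endloop
endfacet
facet normal 0.691 0.689 0.217
outer loop
vertex 1.394 -0.032 3.722
vertex 2.093 -1.022 4.639
vertex 2.274 -0.532 2.509
endloop
endfacet
facet normal 0.565 -0.722 -0.399
outer loop
vertex -0.917 2.05 -1.022
vertex -1.34 1.381 -0.411
vertex -1.63 1.66 -1.327
endloop
endfacet
facet normal -0.174 0.784 -0.596
outer loop
vertex -0.917 2.05 -1.022
vertex -1.63 1.66 -1.327
vertex -2.42 2.759 0.351
endloop
endfacet
facet normal 0.565 -0.722 -0.399
outer loop
vertex -1.63 1.66 -1.327
vertex -1.34 1.381 -0.411
vertex -2.125 1.06 -0.942
endloop
endfacet
facet normal -0.780 0.287 -0.556
outer loop
vertex -1.63 1.66 -1.327
vertex -2.125 1.06 -0.942
vertex -2.42 2.759 0.351
endloop
endfacet
facet normal 0.565 -0.722 -0.400
outer loop
vertex -2.125 1.06 -0.942
vertex -1.34 1.381 -0.411
vertex -2.029 0.701 -0.158
endloop
endfacet
facet normal -0.981 -0.194 0.031
outer loop
vertex -2.125 1.06 -0.942
vertex -2.029 0.701 -0.158
vertex -2.42 2.759 0.351
endloop
endfacet
facet normal 0.565 -0.721 -0.400
outer loop
vertex -2.029 0.701 -0.158
vertex -1.34 1.381 -0.411
vertex -1.414 0.854 0.435
endloop
endfacet
facet normal -0.623 -0.297 0.723
outer loop
vertex -2.029 0.701 -0.158
vertex -1.414 0.854 0.435
vertex -2.42 2.759 0.351
endloop
endfacet
facet normal 0.565 -0.722 -0.400
outer loop
vertex -1.414 0.854 0.435
vertex -1.34 1.381 -0.411
vertex -0.744 1.403 0.391
endloop
endfacet
facet normal 0.021 0.055 0.998
outer loop
vertex -1.414 0.854 0.435
vertex -0.744 1.403 0.391
vertex -2.42 2.759 0.351
endloop
endfacet
facet normal 0.565 -0.722 -0.400
outer loop
vertex -0.744 1.403 0.391
vertex -1.34 1.381 -0.411
vertex -0.523 1.936 -0.258
endloop
endfacet
facet normal 0.468 0.598 0.651
outer loop
vertex -0.744 1.403 0.391
vertex -0.523 1.936 -0.258
vertex -2.42 2.759 0.351
endloop
endfacet
facet normal 0.565 -0.722 -0.399
outer loop
vertex -0.523 1.936 -0.258
vertex -1.34 1.381 -0.411
vertex -0.917 2.05 -1.022
endloop
endfacet
facet normal 0.381 0.923 -0.059
outer loop
vertex -0.523 1.936 -0.258
vertex -0.917 2.05 -1.022
vertex -2.42 2.759 0.351
endloop
endfacet
facet normal -0.289 -0.131 -0.948
outer loop
vertex 2.801 -2.591 -1.819
vertex 1.921 -2.581 -1.552
vertex 2.449 -1.874 -1.811
endloop
endfacet
facet normal 0.894 0.438 0.096
outer loop
vertex 2.801 -2.591 -1.819
vertex 2.449 -1.874 -1.811
vertex 2.459 -2.339 0.212
endloop
endfacet
facet normal -0.290 -0.131 -0.948
outer loop
vertex 2.449 -1.874 -1.811
vertex 1.921 -2.581 -1.552
vertex 1.7 -1.69 -1.607
endloop
endfacet
facet normal 0.287 0.934 0.213
outer loop
vertex 2.449 -1.874 -1.811
vertex 1.7 -1.69 -1.607
vertex 2.459 -2.339 0.212
endloop
endfacet
facet normal -0.289 -0.130 -0.948
outer loop
vertex 1.7 -1.69 -1.607
vertex 1.921 -2.581 -1.552
vertex 1.116 -2.177 -1.362
endloop
endfacet
facet normal -0.447 0.767 0.460
outer loop
vertex 1.7 -1.69 -1.607
vertex 1.116 -2.177 -1.362
vertex 2.459 -2.339 0.212
endloop
endfacet
facet normal -0.289 -0.131 -0.948
outer loop
vertex 1.116 -2.177 -1.362
vertex 1.921 -2.581 -1.552
vertex 1.139 -2.968 -1.26
endloop
endfacet
facet normal -0.756 0.062 0.652
outer loop
vertex 1.116 -2.177 -1.362
vertex 1.139 -2.968 -1.26
vertex 2.459 -2.339 0.212
endloop
endfacet
facet normal -0.290 -0.130 -0.948
outer loop
vertex 1.139 -2.968 -1.26
vertex 1.921 -2.581 -1.552
vertex 1.75 -3.468 -1.378
endloop
endfacet
facet normal -0.407 -0.649 0.643
outer loop
vertex 1.139 -2.968 -1.26
vertex 1.75 -3.468 -1.378
vertex 2.459 -2.339 0.212
endloop
endfacet
facet normal -0.290 -0.130 -0.948
outer loop
vertex 1.75 -3.468 -1.378
vertex 1.921 -2.581 -1.552
vertex 2.49 -3.3 -1.627
endloop
endfacet
facet normal 0.337 -0.832 0.440
outer loop
vertex 1.75 -3.468 -1.378
vertex 2.49 -3.3 -1.627
vertex 2.459 -2.339 0.212
endloop
endfacet
facet normal -0.289 -0.130 -0.948
outer loop
vertex 2.49 -3.3 -1.627
vertex 1.921 -2.581 -1.552
vertex 2.801 -2.591 -1.819
endloop
endfacet
facet normal 0.916 -0.348 0.198
outer loop
vertex 2.49 -3.3 -1.627
vertex 2.801 -2.591 -1.819
vertex 2.459 -2.339 0.212
endloop
endfacet

endsolid


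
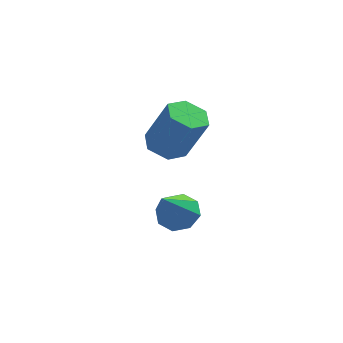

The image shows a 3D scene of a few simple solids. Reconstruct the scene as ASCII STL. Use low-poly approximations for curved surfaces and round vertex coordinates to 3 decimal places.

solid 
facet normal -0.414 0.126 -0.901
outer loop
vertex 0.915 2.331 2.558
vertex 0.311 2.513 2.861
vertex 0.788 3.002 2.71
endloop
endfacet
facet normal 0.892 0.254 -0.374
outer loop
vertex 0.915 2.331 2.558
vertex 0.788 3.002 2.71
vertex 1.593 2.125 4.037
endloop
endfacet
facet normal 0.892 0.252 -0.374
outer loop
vertex 1.593 2.125 4.037
vertex 0.788 3.002 2.71
vertex 1.467 2.796 4.189
endloop
endfacet
facet normal 0.413 -0.127 0.902
outer loop
vertex 1.593 2.125 4.037
vertex 1.467 2.796 4.189
vertex 0.989 2.307 4.339
endloop
endfacet
facet normal -0.413 0.125 -0.902
outer loop
vertex 0.788 3.002 2.71
vertex 0.311 2.513 2.861
vertex 0.184 3.185 3.012
endloop
endfacet
facet normal 0.290 0.957 0.000
outer loop
vertex 0.788 3.002 2.71
vertex 0.184 3.185 3.012
vertex 1.467 2.796 4.189
endloop
endfacet
facet normal 0.289 0.957 0.002
outer loop
vertex 1.467 2.796 4.189
vertex 0.184 3.185 3.012
vertex 0.862 2.978 4.491
endloop
endfacet
facet normal 0.412 -0.126 0.902
outer loop
vertex 1.467 2.796 4.189
vertex 0.862 2.978 4.491
vertex 0.989 2.307 4.339
endloop
endfacet
facet normal -0.413 0.125 -0.902
outer loop
vertex 0.184 3.185 3.012
vertex 0.311 2.513 2.861
vertex -0.293 2.695 3.163
endloop
endfacet
facet normal -0.604 0.703 0.375
outer loop
vertex 0.184 3.185 3.012
vertex -0.293 2.695 3.163
vertex 0.862 2.978 4.491
endloop
endfacet
facet normal -0.603 0.704 0.375
outer loop
vertex 0.862 2.978 4.491
vertex -0.293 2.695 3.163
vertex 0.385 2.489 4.642
endloop
endfacet
facet normal 0.414 -0.126 0.901
outer loop
vertex 0.862 2.978 4.491
vertex 0.385 2.489 4.642
vertex 0.989 2.307 4.339
endloop
endfacet
facet normal -0.413 0.127 -0.902
outer loop
vertex -0.293 2.695 3.163
vertex 0.311 2.513 2.861
vertex -0.167 2.024 3.011
endloop
endfacet
facet normal -0.892 -0.252 0.374
outer loop
vertex -0.293 2.695 3.163
vertex -0.167 2.024 3.011
vertex 0.385 2.489 4.642
endloop
endfacet
facet normal -0.892 -0.254 0.374
outer loop
vertex 0.385 2.489 4.642
vertex -0.167 2.024 3.011
vertex 0.512 1.818 4.49
endloop
endfacet
facet normal 0.414 -0.126 0.901
outer loop
vertex 0.385 2.489 4.642
vertex 0.512 1.818 4.49
vertex 0.989 2.307 4.339
endloop
endfacet
facet normal -0.412 0.126 -0.902
outer loop
vertex -0.167 2.024 3.011
vertex 0.311 2.513 2.861
vertex 0.438 1.842 2.709
endloop
endfacet
facet normal -0.288 -0.957 -0.001
outer loop
vertex -0.167 2.024 3.011
vertex 0.438 1.842 2.709
vertex 0.512 1.818 4.49
endloop
endfacet
facet normal -0.290 -0.957 -0.001
outer loop
vertex 0.512 1.818 4.49
vertex 0.438 1.842 2.709
vertex 1.116 1.635 4.188
endloop
endfacet
facet normal 0.413 -0.125 0.902
outer loop
vertex 0.512 1.818 4.49
vertex 1.116 1.635 4.188
vertex 0.989 2.307 4.339
endloop
endfacet
facet normal -0.414 0.126 -0.901
outer loop
vertex 0.438 1.842 2.709
vertex 0.311 2.513 2.861
vertex 0.915 2.331 2.558
endloop
endfacet
facet normal 0.603 -0.704 -0.375
outer loop
vertex 0.438 1.842 2.709
vertex 0.915 2.331 2.558
vertex 1.116 1.635 4.188
endloop
endfacet
facet normal 0.604 -0.703 -0.375
outer loop
vertex 1.116 1.635 4.188
vertex 0.915 2.331 2.558
vertex 1.593 2.125 4.037
endloop
endfacet
facet normal 0.413 -0.125 0.902
outer loop
vertex 1.116 1.635 4.188
vertex 1.593 2.125 4.037
vertex 0.989 2.307 4.339
endloop
endfacet
facet normal 0.227 0.601 -0.766
outer loop
vertex 1.271 2.307 0.608
vertex 0.709 2.076 0.26
vertex 0.833 2.6 0.708
endloop
endfacet
facet normal 0.419 0.338 0.843
outer loop
vertex 1.271 2.307 0.608
vertex 0.833 2.6 0.708
vertex 0.311 1.024 1.6
endloop
endfacet
facet normal 0.228 0.601 -0.766
outer loop
vertex 0.833 2.6 0.708
vertex 0.709 2.076 0.26
vertex 0.323 2.586 0.545
endloop
endfacet
facet normal -0.270 0.540 0.797
outer loop
vertex 0.833 2.6 0.708
vertex 0.323 2.586 0.545
vertex 0.311 1.024 1.6
endloop
endfacet
facet normal 0.228 0.601 -0.766
outer loop
vertex 0.323 2.586 0.545
vertex 0.709 2.076 0.26
vertex 0.039 2.273 0.215
endloop
endfacet
facet normal -0.845 0.303 0.440
outer loop
vertex 0.323 2.586 0.545
vertex 0.039 2.273 0.215
vertex 0.311 1.024 1.6
endloop
endfacet
facet normal 0.228 0.602 -0.766
outer loop
vertex 0.039 2.273 0.215
vertex 0.709 2.076 0.26
vertex 0.148 1.846 -0.088
endloop
endfacet
facet normal -0.972 -0.234 -0.020
outer loop
vertex 0.039 2.273 0.215
vertex 0.148 1.846 -0.088
vertex 0.311 1.024 1.6
endloop
endfacet
facet normal 0.228 0.602 -0.765
outer loop
vertex 0.148 1.846 -0.088
vertex 0.709 2.076 0.26
vertex 0.585 1.553 -0.188
endloop
endfacet
facet normal -0.577 -0.755 -0.312
outer loop
vertex 0.148 1.846 -0.088
vertex 0.585 1.553 -0.188
vertex 0.311 1.024 1.6
endloop
endfacet
facet normal 0.228 0.602 -0.766
outer loop
vertex 0.585 1.553 -0.188
vertex 0.709 2.076 0.26
vertex 1.096 1.567 -0.025
endloop
endfacet
facet normal 0.111 -0.957 -0.266
outer loop
vertex 0.585 1.553 -0.188
vertex 1.096 1.567 -0.025
vertex 0.311 1.024 1.6
endloop
endfacet
facet normal 0.228 0.602 -0.765
outer loop
vertex 1.096 1.567 -0.025
vertex 0.709 2.076 0.26
vertex 1.38 1.879 0.305
endloop
endfacet
facet normal 0.687 -0.721 0.091
outer loop
vertex 1.096 1.567 -0.025
vertex 1.38 1.879 0.305
vertex 0.311 1.024 1.6
endloop
endfacet
facet normal 0.228 0.601 -0.766
outer loop
vertex 1.38 1.879 0.305
vertex 0.709 2.076 0.26
vertex 1.271 2.307 0.608
endloop
endfacet
facet normal 0.814 -0.183 0.551
outer loop
vertex 1.38 1.879 0.305
vertex 1.271 2.307 0.608
vertex 0.311 1.024 1.6
endloop
endfacet

endsolid


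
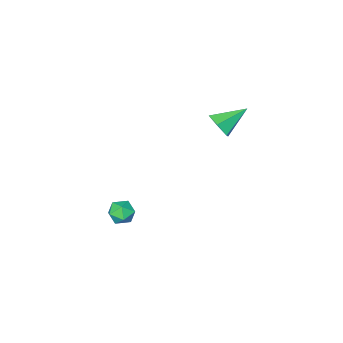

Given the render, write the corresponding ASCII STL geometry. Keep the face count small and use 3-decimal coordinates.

solid 
facet normal -0.121 0.984 -0.130
outer loop
vertex 3.627 -1.908 -3.771
vertex 3.406 -1.834 -3.007
vertex 4.177 -1.766 -3.209
endloop
endfacet
facet normal 0.387 0.731 -0.563
outer loop
vertex 3.627 -1.908 -3.771
vertex 4.177 -1.766 -3.209
vertex 4.327 -2.293 -3.79
endloop
endfacet
facet normal 0.096 0.222 -0.970
outer loop
vertex 3.627 -1.908 -3.771
vertex 4.327 -2.293 -3.79
vertex 3.65 -2.687 -3.947
endloop
endfacet
facet normal -0.592 0.161 -0.790
outer loop
vertex 3.627 -1.908 -3.771
vertex 3.65 -2.687 -3.947
vertex 3.081 -2.403 -3.463
endloop
endfacet
facet normal -0.726 0.632 -0.271
outer loop
vertex 3.627 -1.908 -3.771
vertex 3.081 -2.403 -3.463
vertex 3.406 -1.834 -3.007
endloop
endfacet
facet normal 0.890 0.427 -0.158
outer loop
vertex 4.327 -2.293 -3.79
vertex 4.177 -1.766 -3.209
vertex 4.539 -2.457 -3.037
endloop
endfacet
facet normal 0.068 0.838 0.541
outer loop
vertex 4.177 -1.766 -3.209
vertex 3.406 -1.834 -3.007
vertex 3.97 -2.173 -2.553
endloop
endfacet
facet normal -0.911 0.268 0.315
outer loop
vertex 3.406 -1.834 -3.007
vertex 3.081 -2.403 -3.463
vertex 3.293 -2.567 -2.71
endloop
endfacet
facet normal -0.693 -0.494 -0.525
outer loop
vertex 3.081 -2.403 -3.463
vertex 3.65 -2.687 -3.947
vertex 3.443 -3.094 -3.291
endloop
endfacet
facet normal 0.420 -0.396 -0.817
outer loop
vertex 3.65 -2.687 -3.947
vertex 4.327 -2.293 -3.79
vertex 4.214 -3.026 -3.493
endloop
endfacet
facet normal 0.592 -0.161 0.790
outer loop
vertex 3.993 -2.952 -2.729
vertex 4.539 -2.457 -3.037
vertex 3.97 -2.173 -2.553
endloop
endfacet
facet normal -0.096 -0.222 0.970
outer loop
vertex 3.993 -2.952 -2.729
vertex 3.97 -2.173 -2.553
vertex 3.293 -2.567 -2.71
endloop
endfacet
facet normal -0.387 -0.731 0.563
outer loop
vertex 3.993 -2.952 -2.729
vertex 3.293 -2.567 -2.71
vertex 3.443 -3.094 -3.291
endloop
endfacet
facet normal 0.121 -0.984 0.130
outer loop
vertex 3.993 -2.952 -2.729
vertex 3.443 -3.094 -3.291
vertex 4.214 -3.026 -3.493
endloop
endfacet
facet normal 0.726 -0.632 0.271
outer loop
vertex 3.993 -2.952 -2.729
vertex 4.214 -3.026 -3.493
vertex 4.539 -2.457 -3.037
endloop
endfacet
facet normal 0.693 0.494 0.525
outer loop
vertex 3.97 -2.173 -2.553
vertex 4.539 -2.457 -3.037
vertex 4.177 -1.766 -3.209
endloop
endfacet
facet normal -0.420 0.396 0.817
outer loop
vertex 3.293 -2.567 -2.71
vertex 3.97 -2.173 -2.553
vertex 3.406 -1.834 -3.007
endloop
endfacet
facet normal -0.890 -0.427 0.158
outer loop
vertex 3.443 -3.094 -3.291
vertex 3.293 -2.567 -2.71
vertex 3.081 -2.403 -3.463
endloop
endfacet
facet normal -0.068 -0.838 -0.541
outer loop
vertex 4.214 -3.026 -3.493
vertex 3.443 -3.094 -3.291
vertex 3.65 -2.687 -3.947
endloop
endfacet
facet normal 0.911 -0.268 -0.315
outer loop
vertex 4.539 -2.457 -3.037
vertex 4.214 -3.026 -3.493
vertex 4.327 -2.293 -3.79
endloop
endfacet
facet normal 0.836 -0.237 -0.495
outer loop
vertex 0.516 0.985 4.062
vertex 0.061 0.563 3.496
vertex 0.224 1.379 3.38
endloop
endfacet
facet normal 0.071 0.877 0.476
outer loop
vertex 0.516 0.985 4.062
vertex 0.224 1.379 3.38
vertex -1.401 0.977 4.364
endloop
endfacet
facet normal 0.835 -0.237 -0.496
outer loop
vertex 0.224 1.379 3.38
vertex 0.061 0.563 3.496
vertex -0.232 0.956 2.815
endloop
endfacet
facet normal -0.404 0.858 -0.317
outer loop
vertex 0.224 1.379 3.38
vertex -0.232 0.956 2.815
vertex -1.401 0.977 4.364
endloop
endfacet
facet normal 0.835 -0.237 -0.496
outer loop
vertex -0.232 0.956 2.815
vertex 0.061 0.563 3.496
vertex -0.394 0.141 2.931
endloop
endfacet
facet normal -0.796 0.073 -0.601
outer loop
vertex -0.232 0.956 2.815
vertex -0.394 0.141 2.931
vertex -1.401 0.977 4.364
endloop
endfacet
facet normal 0.835 -0.236 -0.496
outer loop
vertex -0.394 0.141 2.931
vertex 0.061 0.563 3.496
vertex -0.101 -0.253 3.612
endloop
endfacet
facet normal -0.713 -0.695 -0.095
outer loop
vertex -0.394 0.141 2.931
vertex -0.101 -0.253 3.612
vertex -1.401 0.977 4.364
endloop
endfacet
facet normal 0.836 -0.236 -0.496
outer loop
vertex -0.101 -0.253 3.612
vertex 0.061 0.563 3.496
vertex 0.354 0.169 4.178
endloop
endfacet
facet normal -0.238 -0.677 0.696
outer loop
vertex -0.101 -0.253 3.612
vertex 0.354 0.169 4.178
vertex -1.401 0.977 4.364
endloop
endfacet
facet normal 0.836 -0.236 -0.496
outer loop
vertex 0.354 0.169 4.178
vertex 0.061 0.563 3.496
vertex 0.516 0.985 4.062
endloop
endfacet
facet normal 0.154 0.109 0.982
outer loop
vertex 0.354 0.169 4.178
vertex 0.516 0.985 4.062
vertex -1.401 0.977 4.364
endloop
endfacet

endsolid


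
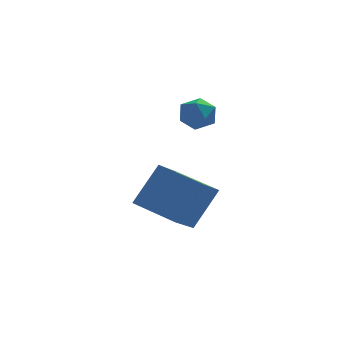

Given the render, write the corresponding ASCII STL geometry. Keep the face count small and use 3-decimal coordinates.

solid 
facet normal -0.688 0.697 0.202
outer loop
vertex -2.538 3.367 0.584
vertex -1.733 4.436 -0.364
vertex -3.511 2.824 -0.855
endloop
endfacet
facet normal -0.490 -0.652 0.578
outer loop
vertex -2.287 1.584 -1.216
vertex -2.538 3.367 0.584
vertex -3.511 2.824 -0.855
endloop
endfacet
facet normal -0.688 0.697 0.203
outer loop
vertex -3.511 2.824 -0.855
vertex -1.733 4.436 -0.364
vertex -2.706 3.894 -1.803
endloop
endfacet
facet normal -0.535 -0.298 -0.791
outer loop
vertex -2.706 3.894 -1.803
vertex -2.287 1.584 -1.216
vertex -3.511 2.824 -0.855
endloop
endfacet
facet normal 0.535 0.298 0.790
outer loop
vertex -2.538 3.367 0.584
vertex -0.509 3.196 -0.725
vertex -1.733 4.436 -0.364
endloop
endfacet
facet normal -0.491 -0.652 0.578
outer loop
vertex -1.314 2.126 0.223
vertex -2.538 3.367 0.584
vertex -2.287 1.584 -1.216
endloop
endfacet
facet normal 0.535 0.298 0.791
outer loop
vertex -1.314 2.126 0.223
vertex -0.509 3.196 -0.725
vertex -2.538 3.367 0.584
endloop
endfacet
facet normal 0.491 0.652 -0.578
outer loop
vertex -1.733 4.436 -0.364
vertex -0.509 3.196 -0.725
vertex -2.706 3.894 -1.803
endloop
endfacet
facet normal -0.535 -0.298 -0.790
outer loop
vertex -1.482 2.653 -2.164
vertex -2.287 1.584 -1.216
vertex -2.706 3.894 -1.803
endloop
endfacet
facet normal 0.491 0.652 -0.578
outer loop
vertex -2.706 3.894 -1.803
vertex -0.509 3.196 -0.725
vertex -1.482 2.653 -2.164
endloop
endfacet
facet normal 0.688 -0.697 -0.202
outer loop
vertex -1.482 2.653 -2.164
vertex -1.314 2.126 0.223
vertex -2.287 1.584 -1.216
endloop
endfacet
facet normal 0.688 -0.697 -0.202
outer loop
vertex -0.509 3.196 -0.725
vertex -1.314 2.126 0.223
vertex -1.482 2.653 -2.164
endloop
endfacet
facet normal -0.294 0.809 0.508
outer loop
vertex -1.301 4.256 2.712
vertex -1.707 3.837 3.144
vertex -1.017 3.978 3.319
endloop
endfacet
facet normal 0.361 0.900 0.243
outer loop
vertex -1.301 4.256 2.712
vertex -1.017 3.978 3.319
vertex -0.627 3.987 2.707
endloop
endfacet
facet normal 0.325 0.823 -0.467
outer loop
vertex -1.301 4.256 2.712
vertex -0.627 3.987 2.707
vertex -1.077 3.851 2.154
endloop
endfacet
facet normal -0.354 0.684 -0.638
outer loop
vertex -1.301 4.256 2.712
vertex -1.077 3.851 2.154
vertex -1.744 3.758 2.424
endloop
endfacet
facet normal -0.736 0.676 -0.036
outer loop
vertex -1.301 4.256 2.712
vertex -1.744 3.758 2.424
vertex -1.707 3.837 3.144
endloop
endfacet
facet normal 0.777 0.382 0.501
outer loop
vertex -0.627 3.987 2.707
vertex -1.017 3.978 3.319
vertex -0.616 3.402 3.136
endloop
endfacet
facet normal -0.284 0.234 0.930
outer loop
vertex -1.017 3.978 3.319
vertex -1.707 3.837 3.144
vertex -1.283 3.309 3.406
endloop
endfacet
facet normal -0.999 0.017 0.049
outer loop
vertex -1.707 3.837 3.144
vertex -1.744 3.758 2.424
vertex -1.733 3.173 2.853
endloop
endfacet
facet normal -0.379 0.030 -0.925
outer loop
vertex -1.744 3.758 2.424
vertex -1.077 3.851 2.154
vertex -1.343 3.182 2.241
endloop
endfacet
facet normal 0.718 0.256 -0.647
outer loop
vertex -1.077 3.851 2.154
vertex -0.627 3.987 2.707
vertex -0.653 3.323 2.416
endloop
endfacet
facet normal 0.354 -0.684 0.638
outer loop
vertex -1.059 2.904 2.848
vertex -0.616 3.402 3.136
vertex -1.283 3.309 3.406
endloop
endfacet
facet normal -0.325 -0.823 0.467
outer loop
vertex -1.059 2.904 2.848
vertex -1.283 3.309 3.406
vertex -1.733 3.173 2.853
endloop
endfacet
facet normal -0.361 -0.900 -0.243
outer loop
vertex -1.059 2.904 2.848
vertex -1.733 3.173 2.853
vertex -1.343 3.182 2.241
endloop
endfacet
facet normal 0.294 -0.809 -0.508
outer loop
vertex -1.059 2.904 2.848
vertex -1.343 3.182 2.241
vertex -0.653 3.323 2.416
endloop
endfacet
facet normal 0.736 -0.676 0.036
outer loop
vertex -1.059 2.904 2.848
vertex -0.653 3.323 2.416
vertex -0.616 3.402 3.136
endloop
endfacet
facet normal 0.379 -0.030 0.925
outer loop
vertex -1.283 3.309 3.406
vertex -0.616 3.402 3.136
vertex -1.017 3.978 3.319
endloop
endfacet
facet normal -0.718 -0.256 0.647
outer loop
vertex -1.733 3.173 2.853
vertex -1.283 3.309 3.406
vertex -1.707 3.837 3.144
endloop
endfacet
facet normal -0.777 -0.382 -0.501
outer loop
vertex -1.343 3.182 2.241
vertex -1.733 3.173 2.853
vertex -1.744 3.758 2.424
endloop
endfacet
facet normal 0.284 -0.234 -0.930
outer loop
vertex -0.653 3.323 2.416
vertex -1.343 3.182 2.241
vertex -1.077 3.851 2.154
endloop
endfacet
facet normal 0.999 -0.017 -0.049
outer loop
vertex -0.616 3.402 3.136
vertex -0.653 3.323 2.416
vertex -0.627 3.987 2.707
endloop
endfacet

endsolid


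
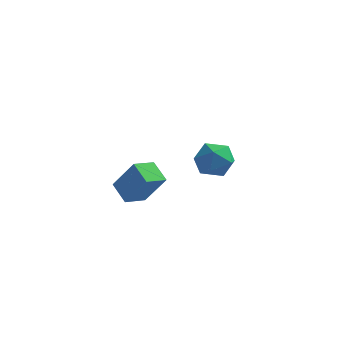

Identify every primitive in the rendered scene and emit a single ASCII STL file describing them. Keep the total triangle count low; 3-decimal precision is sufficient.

solid 
facet normal -0.061 0.664 0.746
outer loop
vertex -1.303 3.188 -1.979
vertex -1.684 2.39 -1.3
vertex -0.588 2.579 -1.378
endloop
endfacet
facet normal 0.464 0.835 0.294
outer loop
vertex -1.303 3.188 -1.979
vertex -0.588 2.579 -1.378
vertex -0.356 2.824 -2.44
endloop
endfacet
facet normal 0.179 0.917 -0.356
outer loop
vertex -1.303 3.188 -1.979
vertex -0.356 2.824 -2.44
vertex -1.308 2.786 -3.018
endloop
endfacet
facet normal -0.522 0.797 -0.306
outer loop
vertex -1.303 3.188 -1.979
vertex -1.308 2.786 -3.018
vertex -2.129 2.519 -2.313
endloop
endfacet
facet normal -0.670 0.640 0.376
outer loop
vertex -1.303 3.188 -1.979
vertex -2.129 2.519 -2.313
vertex -1.684 2.39 -1.3
endloop
endfacet
facet normal 0.920 0.287 0.267
outer loop
vertex -0.356 2.824 -2.44
vertex -0.588 2.579 -1.378
vertex -0.151 1.801 -2.047
endloop
endfacet
facet normal 0.069 0.009 0.998
outer loop
vertex -0.588 2.579 -1.378
vertex -1.684 2.39 -1.3
vertex -0.972 1.534 -1.342
endloop
endfacet
facet normal -0.917 -0.030 0.399
outer loop
vertex -1.684 2.39 -1.3
vertex -2.129 2.519 -2.313
vertex -1.924 1.496 -1.92
endloop
endfacet
facet normal -0.676 0.224 -0.702
outer loop
vertex -2.129 2.519 -2.313
vertex -1.308 2.786 -3.018
vertex -1.692 1.741 -2.982
endloop
endfacet
facet normal 0.459 0.420 -0.783
outer loop
vertex -1.308 2.786 -3.018
vertex -0.356 2.824 -2.44
vertex -0.596 1.93 -3.06
endloop
endfacet
facet normal 0.522 -0.797 0.306
outer loop
vertex -0.977 1.132 -2.381
vertex -0.151 1.801 -2.047
vertex -0.972 1.534 -1.342
endloop
endfacet
facet normal -0.179 -0.917 0.356
outer loop
vertex -0.977 1.132 -2.381
vertex -0.972 1.534 -1.342
vertex -1.924 1.496 -1.92
endloop
endfacet
facet normal -0.464 -0.835 -0.294
outer loop
vertex -0.977 1.132 -2.381
vertex -1.924 1.496 -1.92
vertex -1.692 1.741 -2.982
endloop
endfacet
facet normal 0.061 -0.664 -0.746
outer loop
vertex -0.977 1.132 -2.381
vertex -1.692 1.741 -2.982
vertex -0.596 1.93 -3.06
endloop
endfacet
facet normal 0.670 -0.640 -0.376
outer loop
vertex -0.977 1.132 -2.381
vertex -0.596 1.93 -3.06
vertex -0.151 1.801 -2.047
endloop
endfacet
facet normal 0.676 -0.224 0.702
outer loop
vertex -0.972 1.534 -1.342
vertex -0.151 1.801 -2.047
vertex -0.588 2.579 -1.378
endloop
endfacet
facet normal -0.459 -0.420 0.783
outer loop
vertex -1.924 1.496 -1.92
vertex -0.972 1.534 -1.342
vertex -1.684 2.39 -1.3
endloop
endfacet
facet normal -0.920 -0.287 -0.267
outer loop
vertex -1.692 1.741 -2.982
vertex -1.924 1.496 -1.92
vertex -2.129 2.519 -2.313
endloop
endfacet
facet normal -0.069 -0.009 -0.998
outer loop
vertex -0.596 1.93 -3.06
vertex -1.692 1.741 -2.982
vertex -1.308 2.786 -3.018
endloop
endfacet
facet normal 0.917 0.030 -0.399
outer loop
vertex -0.151 1.801 -2.047
vertex -0.596 1.93 -3.06
vertex -0.356 2.824 -2.44
endloop
endfacet
facet normal -0.680 0.529 0.508
outer loop
vertex -2.845 -3.789 0.209
vertex -2.289 -2.791 -0.086
vertex -3.907 -3.659 -1.349
endloop
endfacet
facet normal -0.471 -0.846 0.250
outer loop
vertex -3.071 -4.309 -1.974
vertex -2.845 -3.789 0.209
vertex -3.907 -3.659 -1.349
endloop
endfacet
facet normal -0.680 0.528 0.508
outer loop
vertex -3.907 -3.659 -1.349
vertex -2.289 -2.791 -0.086
vertex -3.352 -2.661 -1.644
endloop
endfacet
facet normal -0.562 0.069 -0.824
outer loop
vertex -3.352 -2.661 -1.644
vertex -3.071 -4.309 -1.974
vertex -3.907 -3.659 -1.349
endloop
endfacet
facet normal 0.562 -0.070 0.824
outer loop
vertex -2.845 -3.789 0.209
vertex -1.453 -3.441 -0.711
vertex -2.289 -2.791 -0.086
endloop
endfacet
facet normal -0.470 -0.846 0.250
outer loop
vertex -2.008 -4.439 -0.416
vertex -2.845 -3.789 0.209
vertex -3.071 -4.309 -1.974
endloop
endfacet
facet normal 0.562 -0.069 0.824
outer loop
vertex -2.008 -4.439 -0.416
vertex -1.453 -3.441 -0.711
vertex -2.845 -3.789 0.209
endloop
endfacet
facet normal 0.471 0.846 -0.250
outer loop
vertex -2.289 -2.791 -0.086
vertex -1.453 -3.441 -0.711
vertex -3.352 -2.661 -1.644
endloop
endfacet
facet normal -0.562 0.069 -0.824
outer loop
vertex -2.515 -3.311 -2.269
vertex -3.071 -4.309 -1.974
vertex -3.352 -2.661 -1.644
endloop
endfacet
facet normal 0.470 0.846 -0.250
outer loop
vertex -3.352 -2.661 -1.644
vertex -1.453 -3.441 -0.711
vertex -2.515 -3.311 -2.269
endloop
endfacet
facet normal 0.680 -0.529 -0.508
outer loop
vertex -2.515 -3.311 -2.269
vertex -2.008 -4.439 -0.416
vertex -3.071 -4.309 -1.974
endloop
endfacet
facet normal 0.680 -0.528 -0.508
outer loop
vertex -1.453 -3.441 -0.711
vertex -2.008 -4.439 -0.416
vertex -2.515 -3.311 -2.269
endloop
endfacet

endsolid


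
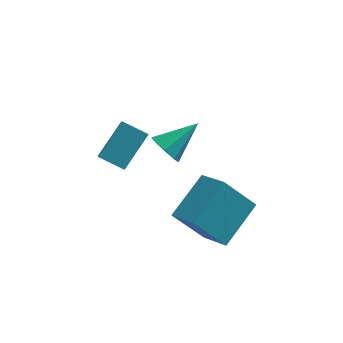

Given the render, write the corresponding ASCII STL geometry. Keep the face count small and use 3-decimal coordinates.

solid 
facet normal -0.718 -0.468 -0.515
outer loop
vertex 1.691 0.202 1.591
vertex 1.341 0.084 2.186
vertex 1.349 0.597 1.709
endloop
endfacet
facet normal 0.524 0.626 -0.577
outer loop
vertex 1.691 0.202 1.591
vertex 1.349 0.597 1.709
vertex 2.499 0.836 3.014
endloop
endfacet
facet normal -0.720 -0.467 -0.514
outer loop
vertex 1.349 0.597 1.709
vertex 1.341 0.084 2.186
vertex 1.003 0.692 2.107
endloop
endfacet
facet normal 0.031 0.978 -0.206
outer loop
vertex 1.349 0.597 1.709
vertex 1.003 0.692 2.107
vertex 2.499 0.836 3.014
endloop
endfacet
facet normal -0.719 -0.467 -0.514
outer loop
vertex 1.003 0.692 2.107
vertex 1.341 0.084 2.186
vertex 0.855 0.431 2.551
endloop
endfacet
facet normal -0.323 0.859 0.397
outer loop
vertex 1.003 0.692 2.107
vertex 0.855 0.431 2.551
vertex 2.499 0.836 3.014
endloop
endfacet
facet normal -0.719 -0.466 -0.515
outer loop
vertex 0.855 0.431 2.551
vertex 1.341 0.084 2.186
vertex 0.991 -0.033 2.781
endloop
endfacet
facet normal -0.332 0.339 0.880
outer loop
vertex 0.855 0.431 2.551
vertex 0.991 -0.033 2.781
vertex 2.499 0.836 3.014
endloop
endfacet
facet normal -0.719 -0.467 -0.515
outer loop
vertex 0.991 -0.033 2.781
vertex 1.341 0.084 2.186
vertex 1.333 -0.428 2.662
endloop
endfacet
facet normal 0.012 -0.279 0.960
outer loop
vertex 0.991 -0.033 2.781
vertex 1.333 -0.428 2.662
vertex 2.499 0.836 3.014
endloop
endfacet
facet normal -0.720 -0.466 -0.514
outer loop
vertex 1.333 -0.428 2.662
vertex 1.341 0.084 2.186
vertex 1.679 -0.524 2.264
endloop
endfacet
facet normal 0.505 -0.630 0.591
outer loop
vertex 1.333 -0.428 2.662
vertex 1.679 -0.524 2.264
vertex 2.499 0.836 3.014
endloop
endfacet
facet normal -0.719 -0.466 -0.516
outer loop
vertex 1.679 -0.524 2.264
vertex 1.341 0.084 2.186
vertex 1.827 -0.262 1.821
endloop
endfacet
facet normal 0.860 -0.510 -0.015
outer loop
vertex 1.679 -0.524 2.264
vertex 1.827 -0.262 1.821
vertex 2.499 0.836 3.014
endloop
endfacet
facet normal -0.719 -0.466 -0.515
outer loop
vertex 1.827 -0.262 1.821
vertex 1.341 0.084 2.186
vertex 1.691 0.202 1.591
endloop
endfacet
facet normal 0.868 0.008 -0.497
outer loop
vertex 1.827 -0.262 1.821
vertex 1.691 0.202 1.591
vertex 2.499 0.836 3.014
endloop
endfacet
facet normal -0.639 -0.024 0.768
outer loop
vertex 3.459 0.433 -0.083
vertex 2.658 1.433 -0.718
vertex 2.374 -1.038 -1.032
endloop
endfacet
facet normal 0.560 -0.699 0.444
outer loop
vertex 3.562 -0.993 -2.462
vertex 3.459 0.433 -0.083
vertex 2.374 -1.038 -1.032
endloop
endfacet
facet normal -0.639 -0.024 0.769
outer loop
vertex 2.374 -1.038 -1.032
vertex 2.658 1.433 -0.718
vertex 1.572 -0.039 -1.667
endloop
endfacet
facet normal -0.527 -0.715 -0.460
outer loop
vertex 1.572 -0.039 -1.667
vertex 3.562 -0.993 -2.462
vertex 2.374 -1.038 -1.032
endloop
endfacet
facet normal 0.527 0.714 0.460
outer loop
vertex 3.459 0.433 -0.083
vertex 3.846 1.478 -2.148
vertex 2.658 1.433 -0.718
endloop
endfacet
facet normal 0.560 -0.699 0.444
outer loop
vertex 4.648 0.479 -1.513
vertex 3.459 0.433 -0.083
vertex 3.562 -0.993 -2.462
endloop
endfacet
facet normal 0.526 0.715 0.460
outer loop
vertex 4.648 0.479 -1.513
vertex 3.846 1.478 -2.148
vertex 3.459 0.433 -0.083
endloop
endfacet
facet normal -0.560 0.699 -0.444
outer loop
vertex 2.658 1.433 -0.718
vertex 3.846 1.478 -2.148
vertex 1.572 -0.039 -1.667
endloop
endfacet
facet normal -0.527 -0.714 -0.461
outer loop
vertex 2.761 0.007 -3.097
vertex 3.562 -0.993 -2.462
vertex 1.572 -0.039 -1.667
endloop
endfacet
facet normal -0.560 0.699 -0.443
outer loop
vertex 1.572 -0.039 -1.667
vertex 3.846 1.478 -2.148
vertex 2.761 0.007 -3.097
endloop
endfacet
facet normal 0.639 0.024 -0.769
outer loop
vertex 2.761 0.007 -3.097
vertex 4.648 0.479 -1.513
vertex 3.562 -0.993 -2.462
endloop
endfacet
facet normal 0.639 0.024 -0.769
outer loop
vertex 3.846 1.478 -2.148
vertex 4.648 0.479 -1.513
vertex 2.761 0.007 -3.097
endloop
endfacet
facet normal -0.870 0.290 0.398
outer loop
vertex -1.142 1.763 -0.003
vertex -0.288 2.892 1.042
vertex -1.218 2.409 -0.639
endloop
endfacet
facet normal -0.486 -0.642 -0.594
outer loop
vertex -0.252 2.088 -1.082
vertex -1.142 1.763 -0.003
vertex -1.218 2.409 -0.639
endloop
endfacet
facet normal -0.870 0.289 0.398
outer loop
vertex -1.218 2.409 -0.639
vertex -0.288 2.892 1.042
vertex -0.364 3.539 0.406
endloop
endfacet
facet normal -0.085 0.710 -0.699
outer loop
vertex -0.364 3.539 0.406
vertex -0.252 2.088 -1.082
vertex -1.218 2.409 -0.639
endloop
endfacet
facet normal 0.084 -0.710 0.699
outer loop
vertex -1.142 1.763 -0.003
vertex 0.678 2.571 0.599
vertex -0.288 2.892 1.042
endloop
endfacet
facet normal -0.486 -0.641 -0.594
outer loop
vertex -0.176 1.441 -0.446
vertex -1.142 1.763 -0.003
vertex -0.252 2.088 -1.082
endloop
endfacet
facet normal 0.084 -0.710 0.699
outer loop
vertex -0.176 1.441 -0.446
vertex 0.678 2.571 0.599
vertex -1.142 1.763 -0.003
endloop
endfacet
facet normal 0.486 0.641 0.594
outer loop
vertex -0.288 2.892 1.042
vertex 0.678 2.571 0.599
vertex -0.364 3.539 0.406
endloop
endfacet
facet normal -0.084 0.710 -0.699
outer loop
vertex 0.602 3.217 -0.037
vertex -0.252 2.088 -1.082
vertex -0.364 3.539 0.406
endloop
endfacet
facet normal 0.486 0.642 0.594
outer loop
vertex -0.364 3.539 0.406
vertex 0.678 2.571 0.599
vertex 0.602 3.217 -0.037
endloop
endfacet
facet normal 0.870 -0.289 -0.398
outer loop
vertex 0.602 3.217 -0.037
vertex -0.176 1.441 -0.446
vertex -0.252 2.088 -1.082
endloop
endfacet
facet normal 0.870 -0.290 -0.398
outer loop
vertex 0.678 2.571 0.599
vertex -0.176 1.441 -0.446
vertex 0.602 3.217 -0.037
endloop
endfacet

endsolid


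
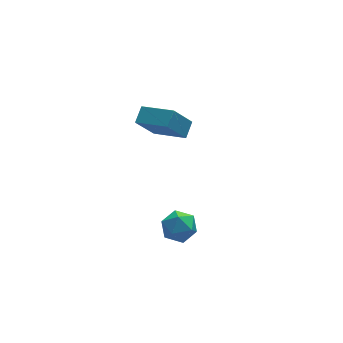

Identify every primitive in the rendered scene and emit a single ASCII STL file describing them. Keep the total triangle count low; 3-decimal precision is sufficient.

solid 
facet normal -0.653 -0.209 0.728
outer loop
vertex -2.228 -2.676 0.105
vertex -2.024 -3.597 0.024
vertex -1.531 -3.054 0.622
endloop
endfacet
facet normal -0.369 0.440 0.819
outer loop
vertex -2.228 -2.676 0.105
vertex -1.531 -3.054 0.622
vertex -1.415 -2.206 0.219
endloop
endfacet
facet normal -0.511 0.827 0.235
outer loop
vertex -2.228 -2.676 0.105
vertex -1.415 -2.206 0.219
vertex -1.835 -2.225 -0.629
endloop
endfacet
facet normal -0.883 0.417 -0.216
outer loop
vertex -2.228 -2.676 0.105
vertex -1.835 -2.225 -0.629
vertex -2.212 -3.085 -0.749
endloop
endfacet
facet normal -0.971 -0.223 0.089
outer loop
vertex -2.228 -2.676 0.105
vertex -2.212 -3.085 -0.749
vertex -2.024 -3.597 0.024
endloop
endfacet
facet normal 0.338 0.366 0.867
outer loop
vertex -1.415 -2.206 0.219
vertex -1.531 -3.054 0.622
vertex -0.708 -2.835 0.209
endloop
endfacet
facet normal -0.121 -0.683 0.720
outer loop
vertex -1.531 -3.054 0.622
vertex -2.024 -3.597 0.024
vertex -1.085 -3.695 0.089
endloop
endfacet
facet normal -0.633 -0.707 -0.314
outer loop
vertex -2.024 -3.597 0.024
vertex -2.212 -3.085 -0.749
vertex -1.505 -3.714 -0.759
endloop
endfacet
facet normal -0.492 0.328 -0.806
outer loop
vertex -2.212 -3.085 -0.749
vertex -1.835 -2.225 -0.629
vertex -1.389 -2.866 -1.162
endloop
endfacet
facet normal 0.109 0.991 -0.076
outer loop
vertex -1.835 -2.225 -0.629
vertex -1.415 -2.206 0.219
vertex -0.896 -2.323 -0.564
endloop
endfacet
facet normal 0.883 -0.417 0.216
outer loop
vertex -0.692 -3.244 -0.645
vertex -0.708 -2.835 0.209
vertex -1.085 -3.695 0.089
endloop
endfacet
facet normal 0.511 -0.827 -0.235
outer loop
vertex -0.692 -3.244 -0.645
vertex -1.085 -3.695 0.089
vertex -1.505 -3.714 -0.759
endloop
endfacet
facet normal 0.369 -0.440 -0.819
outer loop
vertex -0.692 -3.244 -0.645
vertex -1.505 -3.714 -0.759
vertex -1.389 -2.866 -1.162
endloop
endfacet
facet normal 0.653 0.209 -0.728
outer loop
vertex -0.692 -3.244 -0.645
vertex -1.389 -2.866 -1.162
vertex -0.896 -2.323 -0.564
endloop
endfacet
facet normal 0.971 0.223 -0.089
outer loop
vertex -0.692 -3.244 -0.645
vertex -0.896 -2.323 -0.564
vertex -0.708 -2.835 0.209
endloop
endfacet
facet normal 0.492 -0.328 0.806
outer loop
vertex -1.085 -3.695 0.089
vertex -0.708 -2.835 0.209
vertex -1.531 -3.054 0.622
endloop
endfacet
facet normal -0.109 -0.991 0.076
outer loop
vertex -1.505 -3.714 -0.759
vertex -1.085 -3.695 0.089
vertex -2.024 -3.597 0.024
endloop
endfacet
facet normal -0.338 -0.366 -0.867
outer loop
vertex -1.389 -2.866 -1.162
vertex -1.505 -3.714 -0.759
vertex -2.212 -3.085 -0.749
endloop
endfacet
facet normal 0.121 0.683 -0.720
outer loop
vertex -0.896 -2.323 -0.564
vertex -1.389 -2.866 -1.162
vertex -1.835 -2.225 -0.629
endloop
endfacet
facet normal 0.633 0.707 0.314
outer loop
vertex -0.708 -2.835 0.209
vertex -0.896 -2.323 -0.564
vertex -1.415 -2.206 0.219
endloop
endfacet
facet normal -0.567 -0.153 0.809
outer loop
vertex 0.089 2.606 2.976
vertex -1.117 3.995 2.394
vertex -0.448 1.929 2.472
endloop
endfacet
facet normal 0.625 -0.720 0.301
outer loop
vertex 0.577 2.205 1.006
vertex 0.089 2.606 2.976
vertex -0.448 1.929 2.472
endloop
endfacet
facet normal -0.567 -0.153 0.809
outer loop
vertex -0.448 1.929 2.472
vertex -1.117 3.995 2.394
vertex -1.654 3.318 1.89
endloop
endfacet
facet normal -0.537 -0.677 -0.503
outer loop
vertex -1.654 3.318 1.89
vertex 0.577 2.205 1.006
vertex -0.448 1.929 2.472
endloop
endfacet
facet normal 0.537 0.677 0.503
outer loop
vertex 0.089 2.606 2.976
vertex -0.092 4.271 0.928
vertex -1.117 3.995 2.394
endloop
endfacet
facet normal 0.625 -0.720 0.301
outer loop
vertex 1.114 2.882 1.51
vertex 0.089 2.606 2.976
vertex 0.577 2.205 1.006
endloop
endfacet
facet normal 0.537 0.677 0.503
outer loop
vertex 1.114 2.882 1.51
vertex -0.092 4.271 0.928
vertex 0.089 2.606 2.976
endloop
endfacet
facet normal -0.625 0.720 -0.301
outer loop
vertex -1.117 3.995 2.394
vertex -0.092 4.271 0.928
vertex -1.654 3.318 1.89
endloop
endfacet
facet normal -0.537 -0.677 -0.503
outer loop
vertex -0.629 3.594 0.424
vertex 0.577 2.205 1.006
vertex -1.654 3.318 1.89
endloop
endfacet
facet normal -0.625 0.720 -0.301
outer loop
vertex -1.654 3.318 1.89
vertex -0.092 4.271 0.928
vertex -0.629 3.594 0.424
endloop
endfacet
facet normal 0.567 0.153 -0.809
outer loop
vertex -0.629 3.594 0.424
vertex 1.114 2.882 1.51
vertex 0.577 2.205 1.006
endloop
endfacet
facet normal 0.567 0.153 -0.809
outer loop
vertex -0.092 4.271 0.928
vertex 1.114 2.882 1.51
vertex -0.629 3.594 0.424
endloop
endfacet

endsolid
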